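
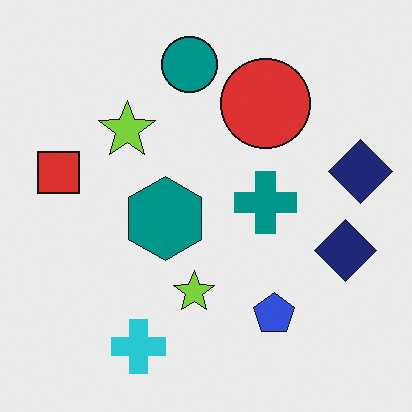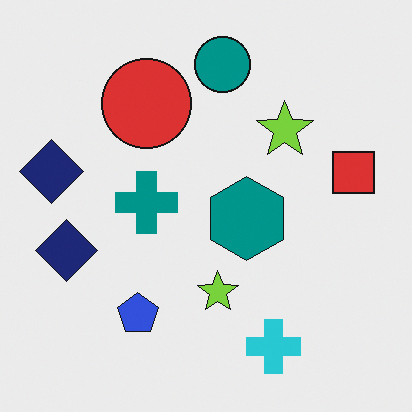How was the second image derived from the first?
It was flipped horizontally (left ↔ right).

The red square is in the left of the first image and the right of the second — shapes on opposite sides of the vertical midline have swapped in a mirror flip.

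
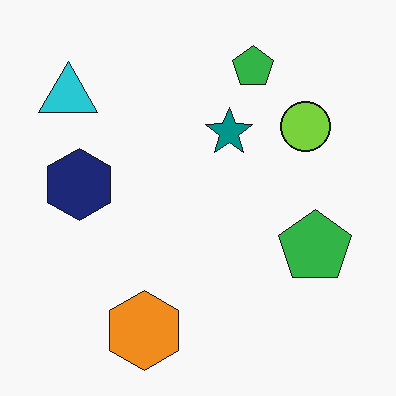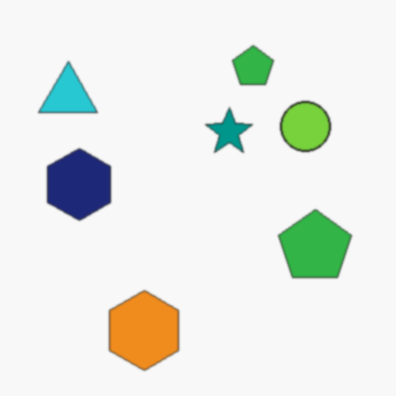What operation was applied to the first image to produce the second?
Slightly softened.

Shape edges and outlines are uniformly softened across the whole image.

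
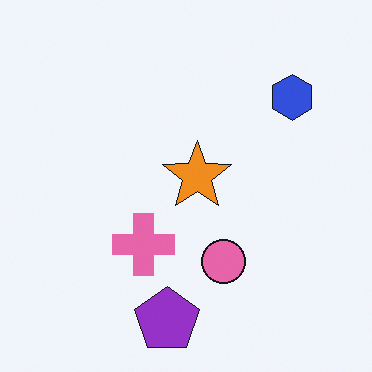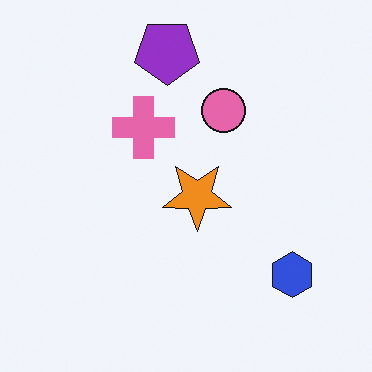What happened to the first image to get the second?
The second image is the first flipped vertically (top ↔ bottom).

The purple pentagon is in the bottom of the first image and the top of the second — shapes on opposite sides of the horizontal midline have swapped in a mirror flip.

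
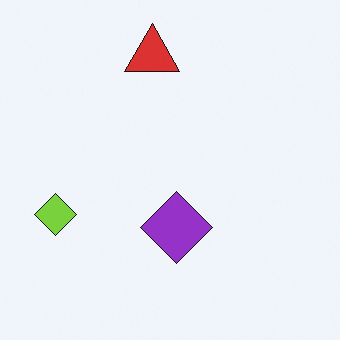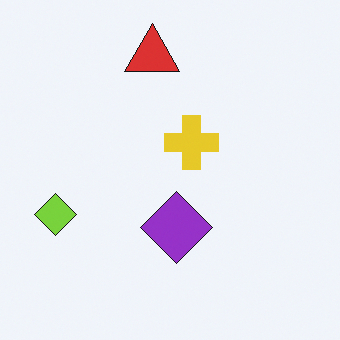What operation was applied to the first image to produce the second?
This is the original image overlaid with an additional yellow cross.

A yellow cross appears in the second image that is absent from the first.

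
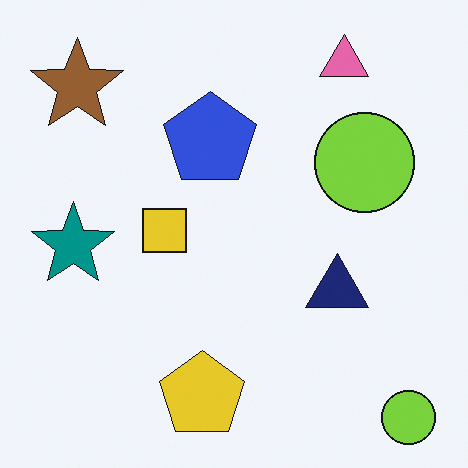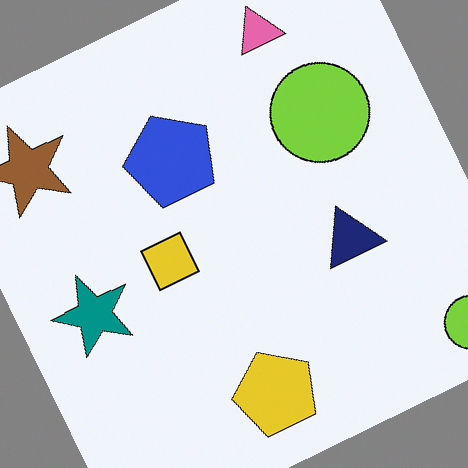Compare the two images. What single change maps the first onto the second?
This is the original image rotated counter-clockwise by a moderate amount.

Every shape is tilted by the same angle and the image corners show triangular fill wedges — a whole-image rotation by a non-right angle.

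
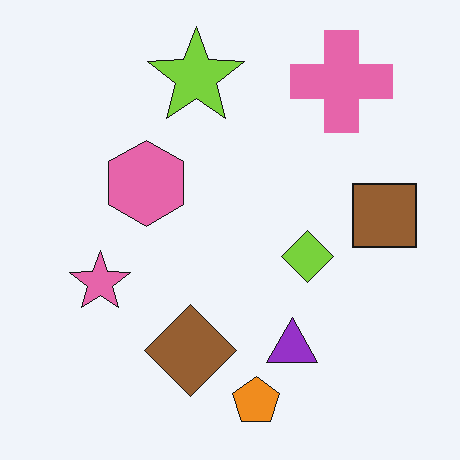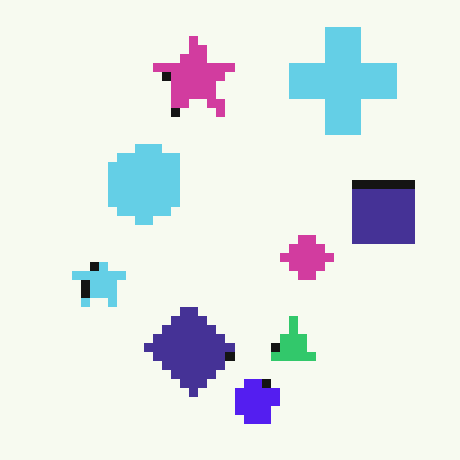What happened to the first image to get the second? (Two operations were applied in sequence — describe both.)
It was heavily pixelated into large blocks, then hue-shifted through roughly half the color wheel.

Shapes are reduced to large square blocks; fine edges and outlines are lost — a downscale-then-upscale (mosaic) effect. Every shape's color has rotated by the same amount around the hue wheel — a uniform hue shift.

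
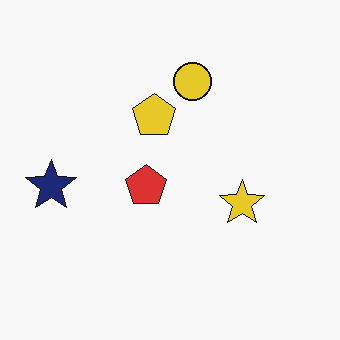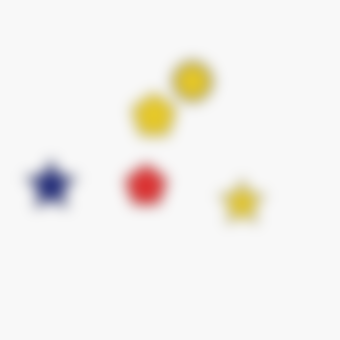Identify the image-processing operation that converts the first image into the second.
It was heavily blurred.

Shape edges and outlines are uniformly softened across the whole image.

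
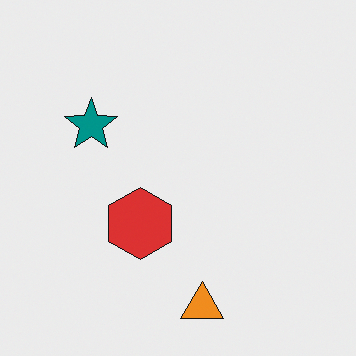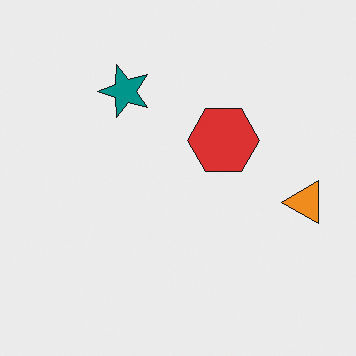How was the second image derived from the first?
It was transposed (reflected across the top-left ↔ bottom-right diagonal).

Shapes have swapped their row and column positions — what was in the top-right is now in the bottom-left — a diagonal reflection.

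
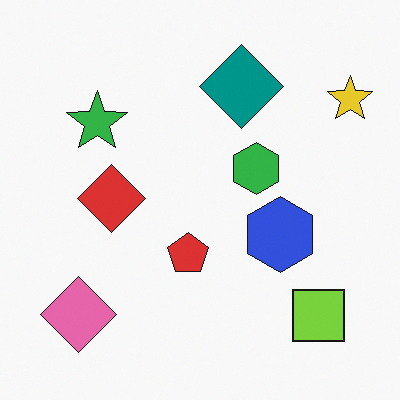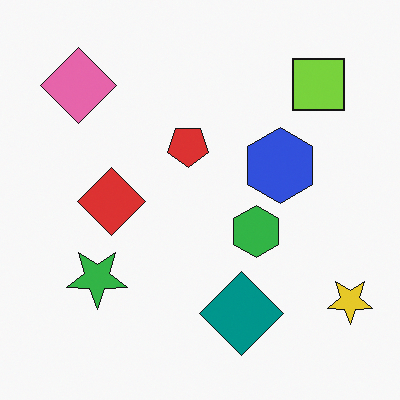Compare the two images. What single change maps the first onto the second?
The image was flipped vertically (top ↔ bottom).

The lime square is in the bottom-right of the first image and the top-right of the second — shapes on opposite sides of the horizontal midline have swapped in a mirror flip.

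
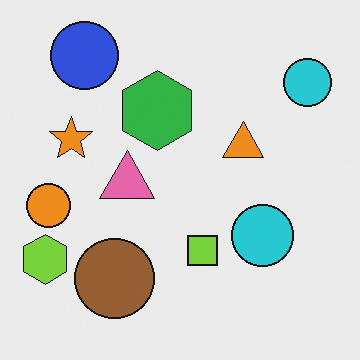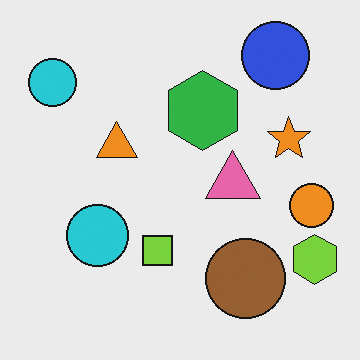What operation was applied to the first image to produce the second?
It was flipped horizontally (left ↔ right).

The lime hexagon is in the bottom-left of the first image and the bottom-right of the second — shapes on opposite sides of the vertical midline have swapped in a mirror flip.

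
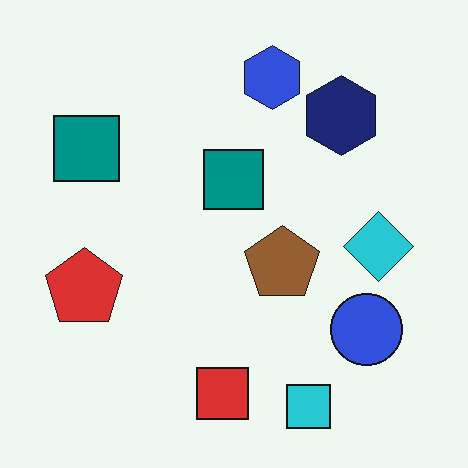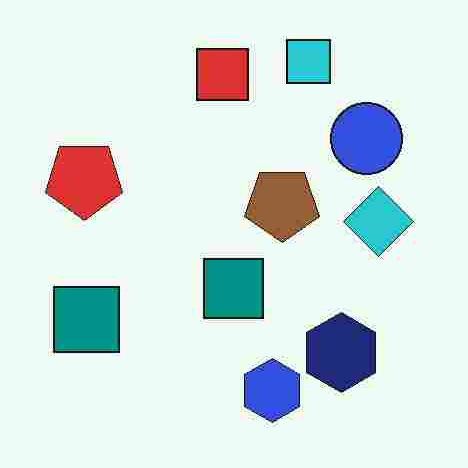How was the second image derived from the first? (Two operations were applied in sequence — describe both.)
This is the original image degraded with heavy JPEG compression, then flipped vertically (top ↔ bottom).

Blocky 8×8 compression artifacts appear around shape edges and the flat background shows ringing — characteristic JPEG degradation. The cyan square is in the bottom of the first image and the top of the second — shapes on opposite sides of the horizontal midline have swapped in a mirror flip.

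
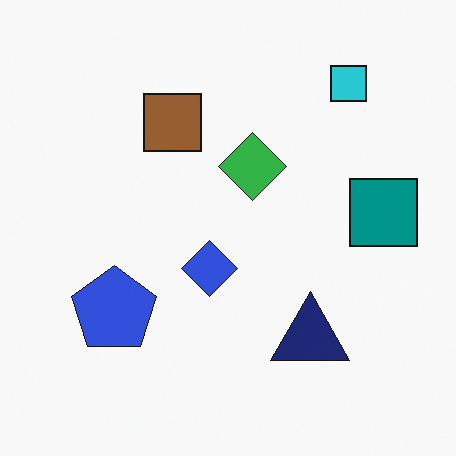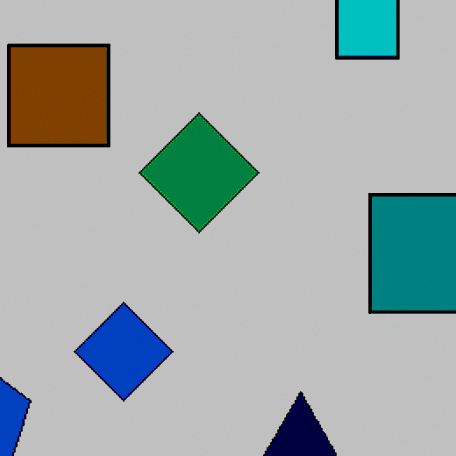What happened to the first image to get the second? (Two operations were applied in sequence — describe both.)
The transformation is: cropped tightly and scaled back up, then aggressively posterized.

The visible shapes are larger and the field of view is narrower; shapes near the original edges may be partly or wholly outside the frame — a crop-and-rescale. Each flat color has snapped to a coarser quantized level — most visibly, the near-white background has dropped to a flat grey.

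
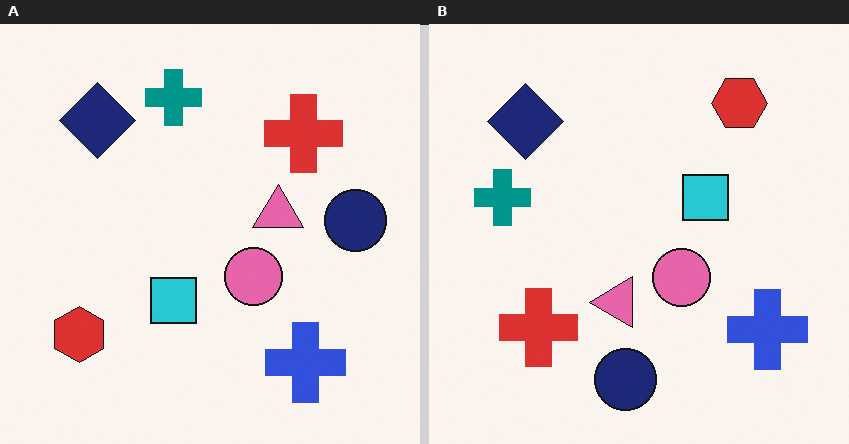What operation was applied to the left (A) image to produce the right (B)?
The transformation is: transposed (reflected across the top-left ↔ bottom-right diagonal).

Shapes have swapped their row and column positions — what was in the top-right is now in the bottom-left — a diagonal reflection.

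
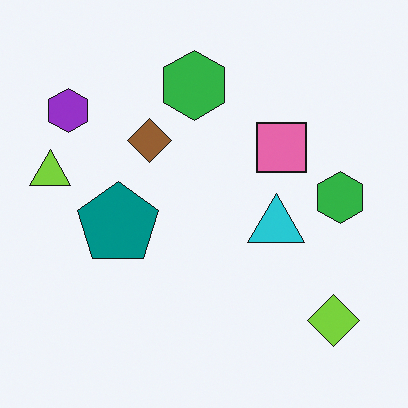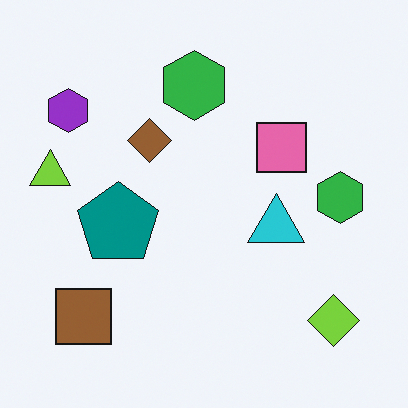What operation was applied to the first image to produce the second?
The second image is the first overlaid with an additional brown square.

A brown square appears in the second image that is absent from the first.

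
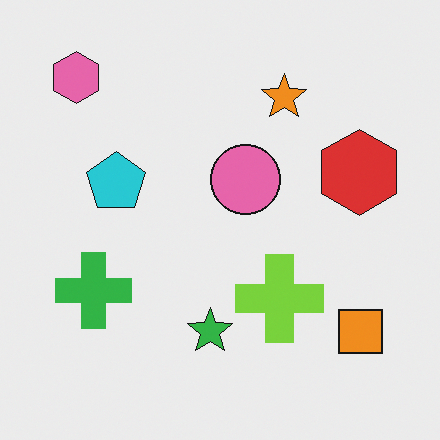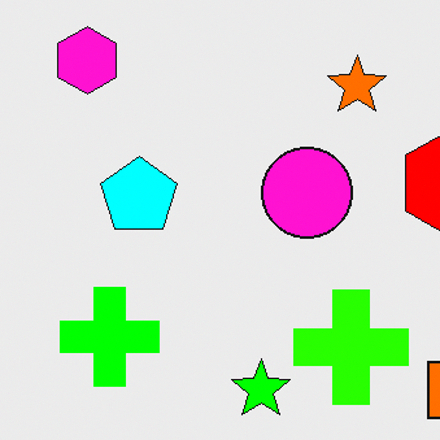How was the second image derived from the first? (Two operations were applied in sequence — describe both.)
This is the original image heavily oversaturated, then cropped slightly and scaled back up.

All colors are more vivid — a global saturation change. The visible shapes are larger and the field of view is narrower; shapes near the original edges may be partly or wholly outside the frame — a crop-and-rescale.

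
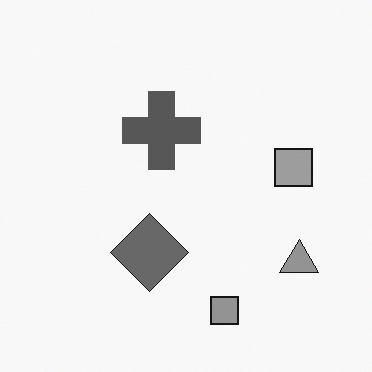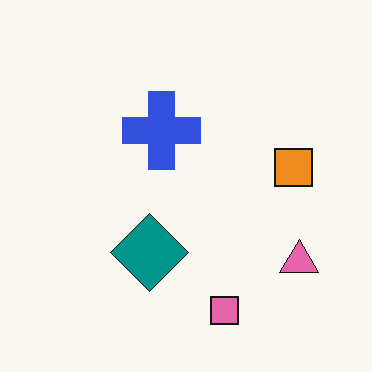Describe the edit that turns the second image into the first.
The image was converted to grayscale.

All color is removed — every shape is now a shade of grey.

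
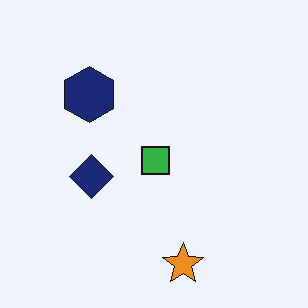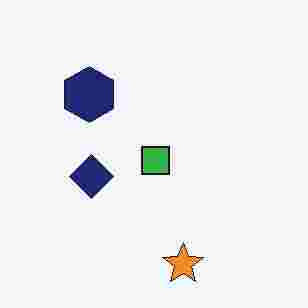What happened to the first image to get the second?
The second image is the first heavily JPEG-compressed with obvious blocking artifacts.

Blocky 8×8 compression artifacts appear around shape edges and the flat background shows ringing — characteristic JPEG degradation.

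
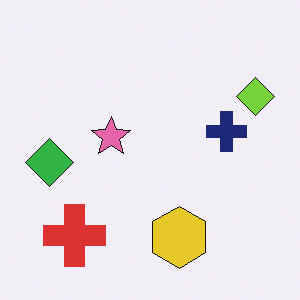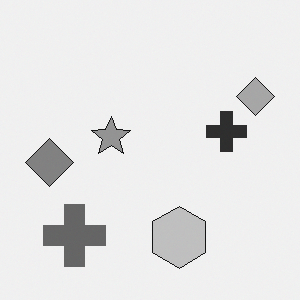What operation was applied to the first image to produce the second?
The transformation is: converted to grayscale.

All color is removed — every shape is now a shade of grey.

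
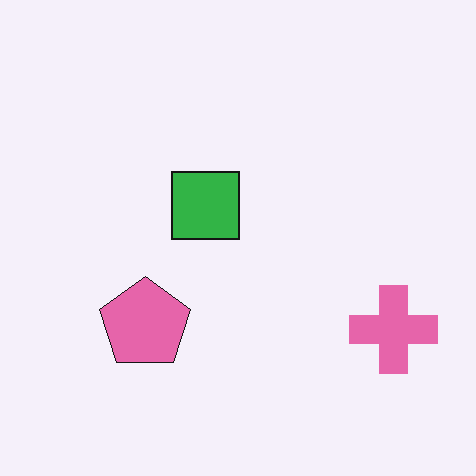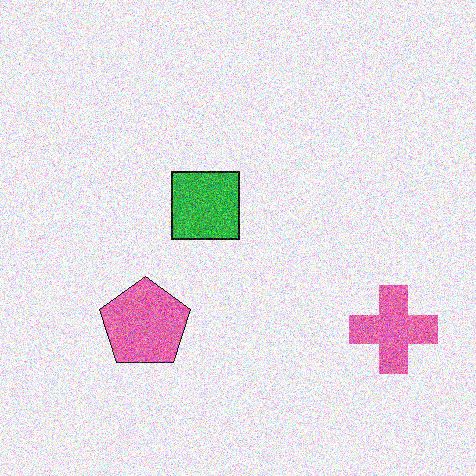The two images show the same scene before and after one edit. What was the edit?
The transformation is: degraded with strong gaussian noise.

Random speckle covers the whole image, including the flat background.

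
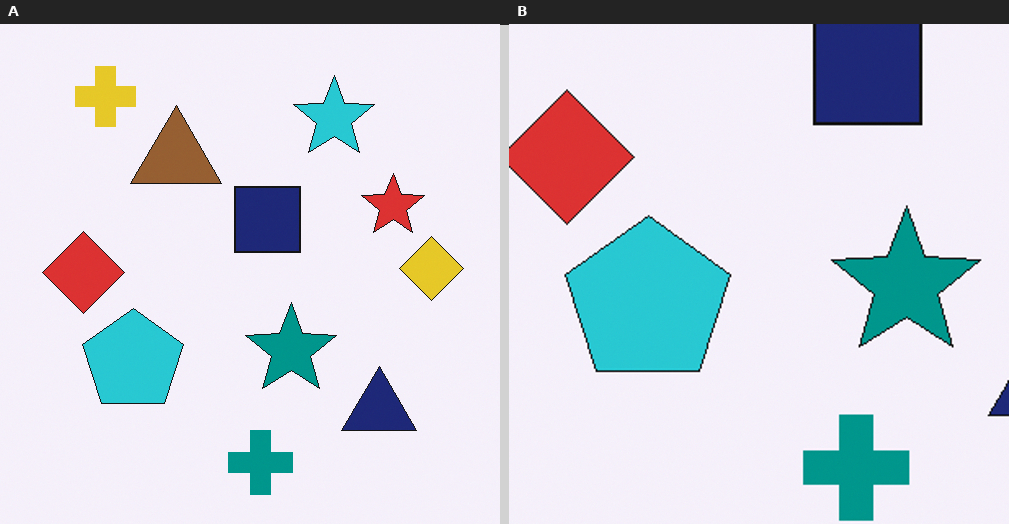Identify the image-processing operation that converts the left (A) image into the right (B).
This is the original image cropped to a noticeably smaller region and rescaled.

The visible shapes are larger and the field of view is narrower; shapes near the original edges may be partly or wholly outside the frame — a crop-and-rescale.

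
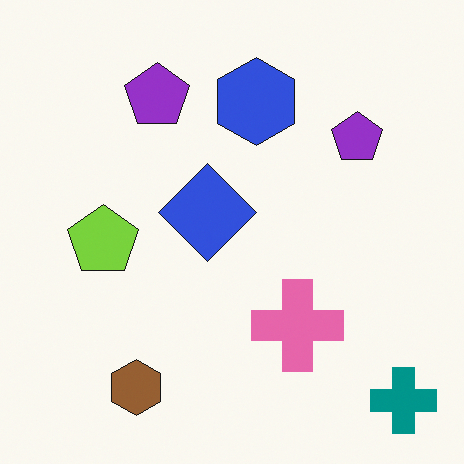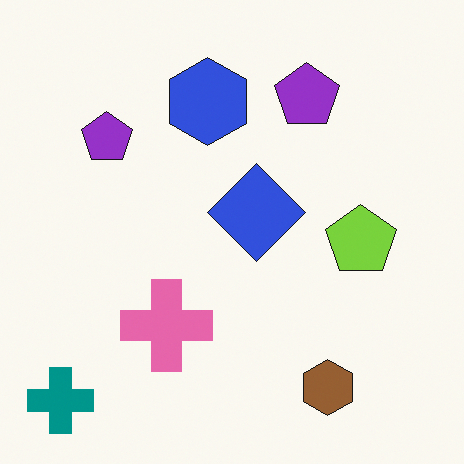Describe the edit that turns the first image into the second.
The second image is the first flipped horizontally (left ↔ right).

The teal cross is in the bottom-right of the first image and the bottom-left of the second — shapes on opposite sides of the vertical midline have swapped in a mirror flip.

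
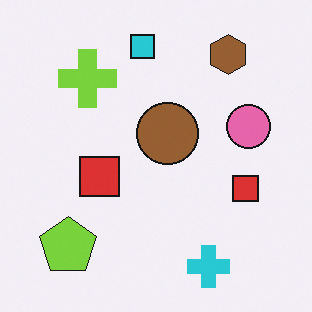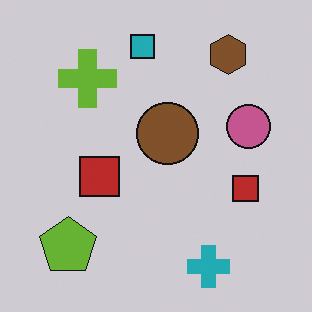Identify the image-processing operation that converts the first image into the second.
It was darkened a little.

Every pixel — background and shapes alike — is uniformly darkened.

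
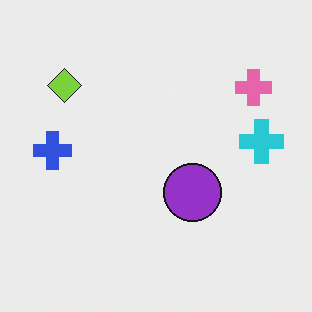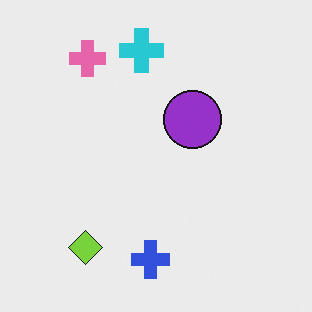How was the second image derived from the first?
The transformation is: rotated 90° counter-clockwise.

The pink cross sits in the top-right of the first image and the top-left of the second — consistent with a whole-image 90° counter-clockwise rotation.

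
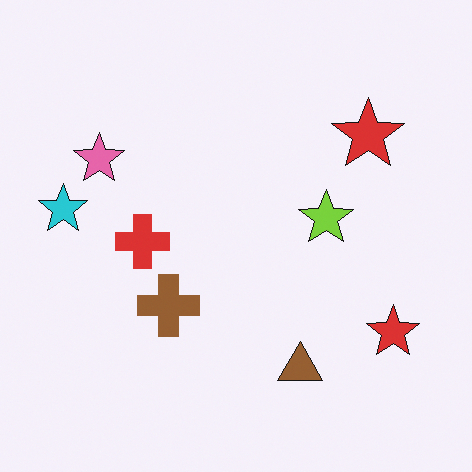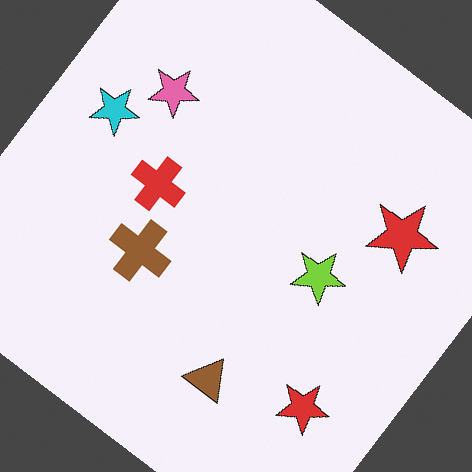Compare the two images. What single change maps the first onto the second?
Rotated clockwise by a large amount — several tens of degrees.

Every shape is tilted by the same angle and the image corners show triangular fill wedges — a whole-image rotation by a non-right angle.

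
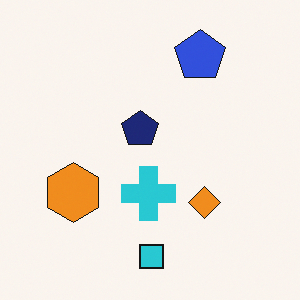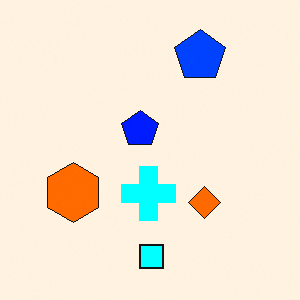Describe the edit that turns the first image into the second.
It was made much more vivid (saturation change).

All colors are more vivid — a global saturation change.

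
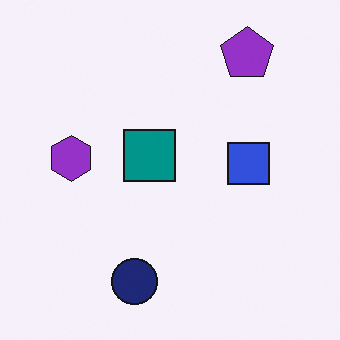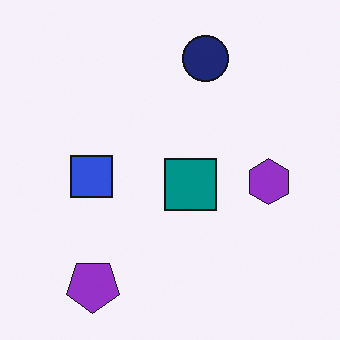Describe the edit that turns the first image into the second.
The image was rotated 180°.

The purple pentagon sits in the top-right of the first image and the bottom-left of the second — consistent with a whole-image 180° rotation.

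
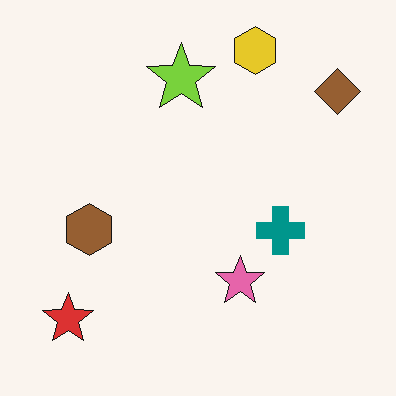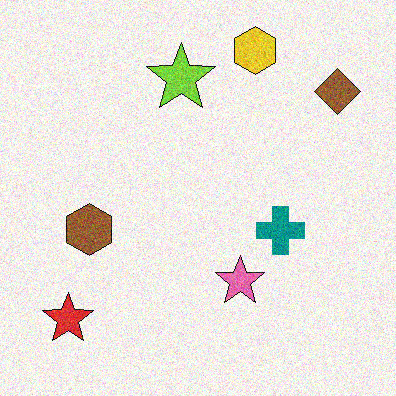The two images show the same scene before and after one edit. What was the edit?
It was degraded with moderate additive noise.

Random speckle covers the whole image, including the flat background.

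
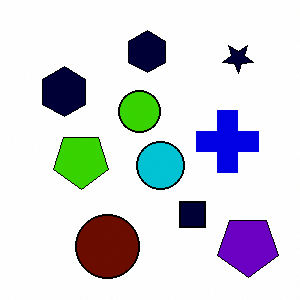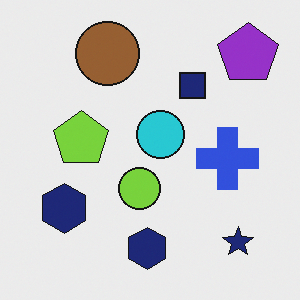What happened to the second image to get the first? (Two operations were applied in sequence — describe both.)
The image was flipped vertically (top ↔ bottom), then given much higher contrast.

The brown circle is in the top of the second image and the bottom of the first — shapes on opposite sides of the horizontal midline have swapped in a mirror flip. Tones are pushed away from mid-grey across the whole image — a global contrast change.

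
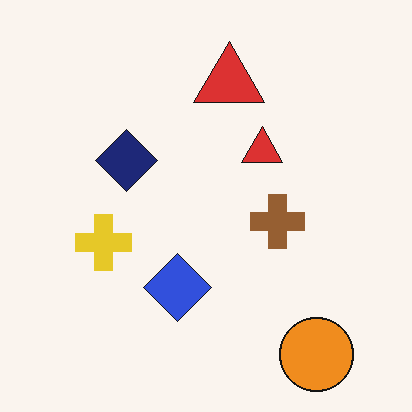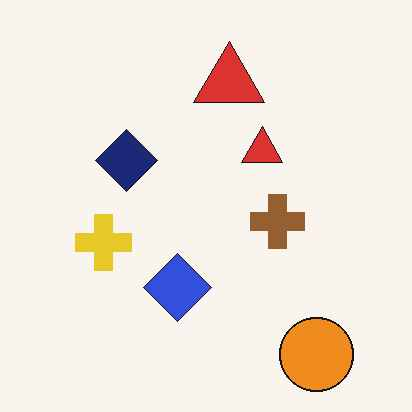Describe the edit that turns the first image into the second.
The second image is the first JPEG-compressed with visible artifacts.

Blocky 8×8 compression artifacts appear around shape edges and the flat background shows ringing — characteristic JPEG degradation.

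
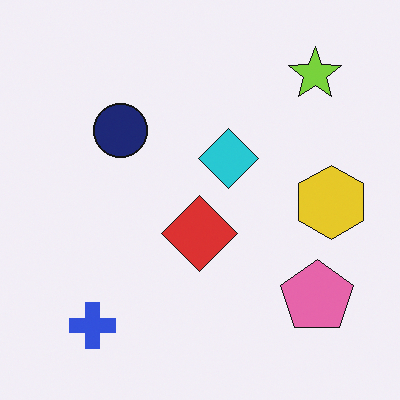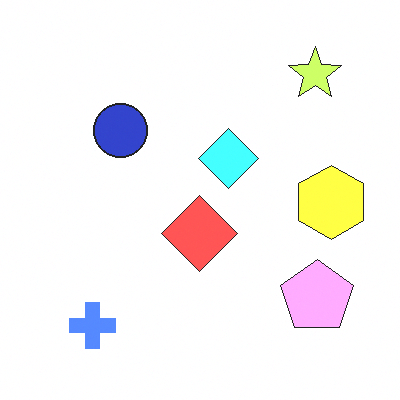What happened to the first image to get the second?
It was substantially brightened.

Every pixel — background and shapes alike — is uniformly brightened.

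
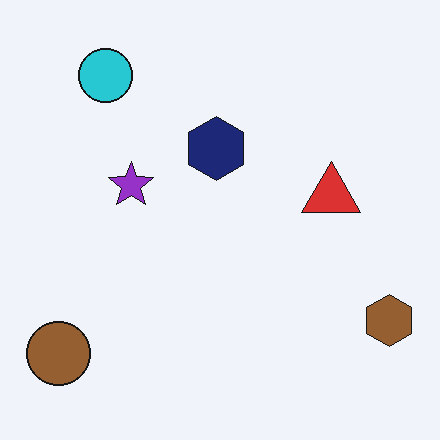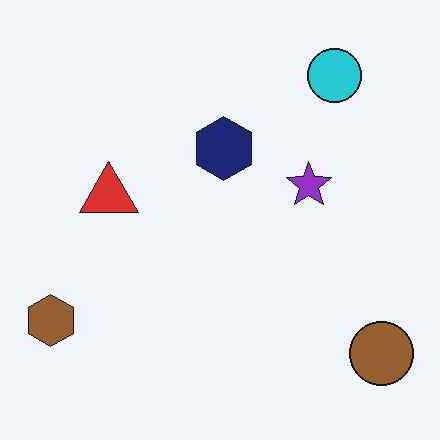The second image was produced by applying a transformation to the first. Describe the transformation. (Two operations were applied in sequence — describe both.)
The image was JPEG-compressed with visible artifacts, then flipped horizontally (left ↔ right).

Blocky 8×8 compression artifacts appear around shape edges and the flat background shows ringing — characteristic JPEG degradation. The brown hexagon is in the bottom-right of the first image and the bottom-left of the second — shapes on opposite sides of the vertical midline have swapped in a mirror flip.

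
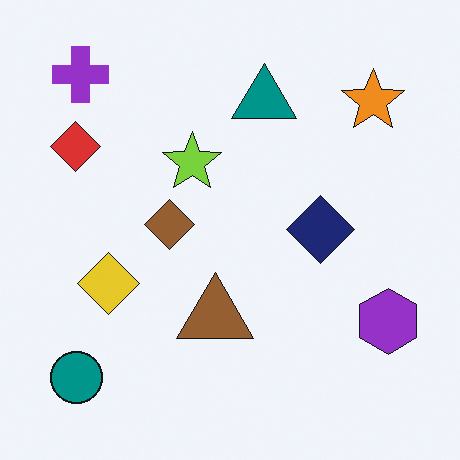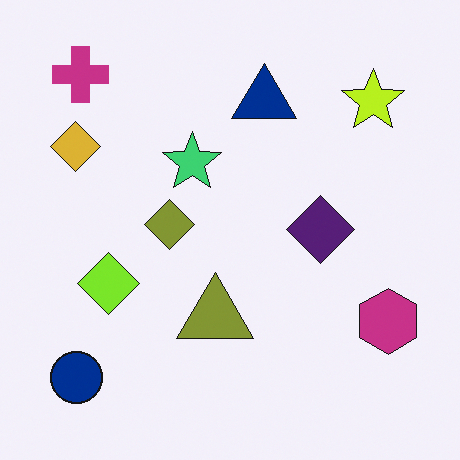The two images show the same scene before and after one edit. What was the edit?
Hue-shifted slightly.

Every shape's color has rotated by the same amount around the hue wheel — a uniform hue shift.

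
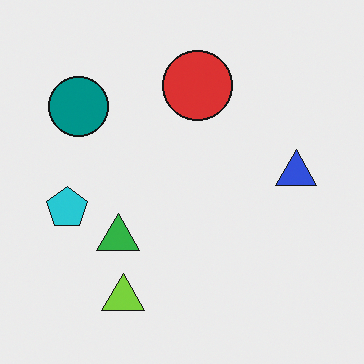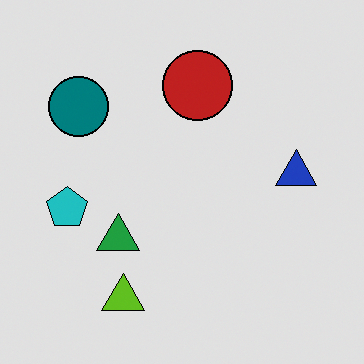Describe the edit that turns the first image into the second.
The transformation is: posterized to a reduced palette.

Each flat color has snapped to a coarser quantized level — most visibly, the near-white background has dropped to a flat grey.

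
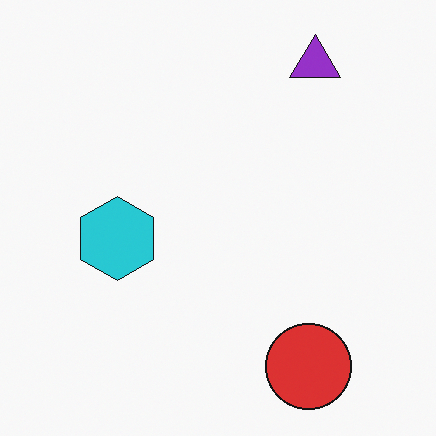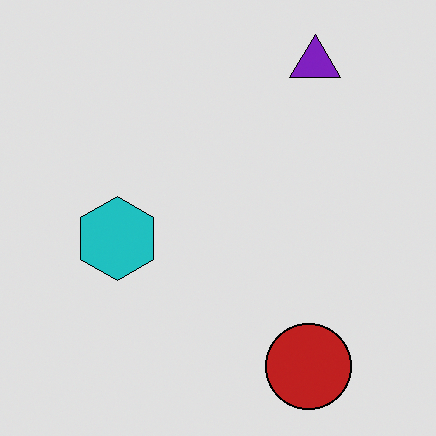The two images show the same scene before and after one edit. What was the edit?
The image was moderately posterized.

Each flat color has snapped to a coarser quantized level — most visibly, the near-white background has dropped to a flat grey.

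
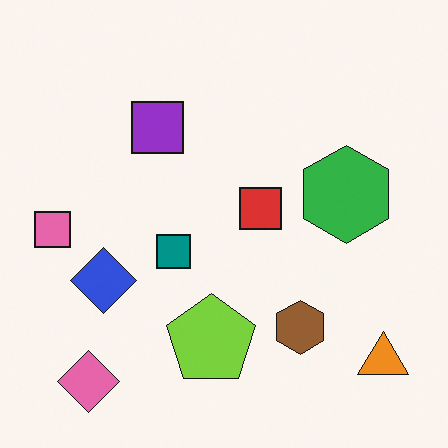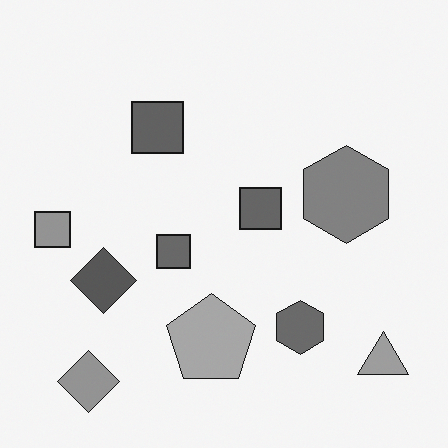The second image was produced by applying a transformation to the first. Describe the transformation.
It was converted to grayscale.

All color is removed — every shape is now a shade of grey.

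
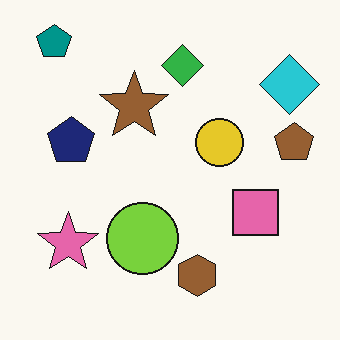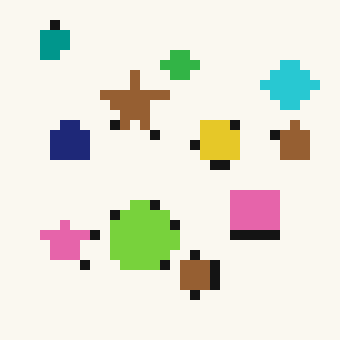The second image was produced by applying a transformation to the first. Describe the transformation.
It was coarsely pixelated.

Shapes are reduced to large square blocks; fine edges and outlines are lost — a downscale-then-upscale (mosaic) effect.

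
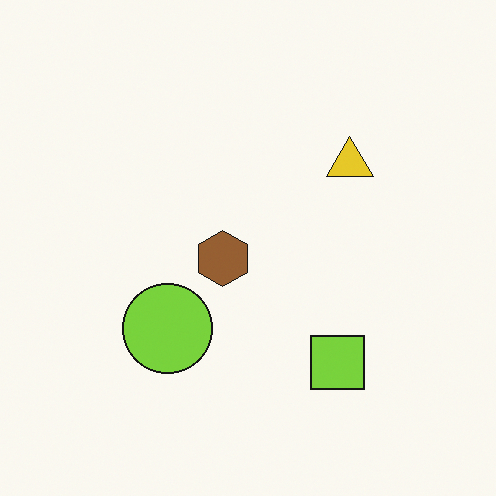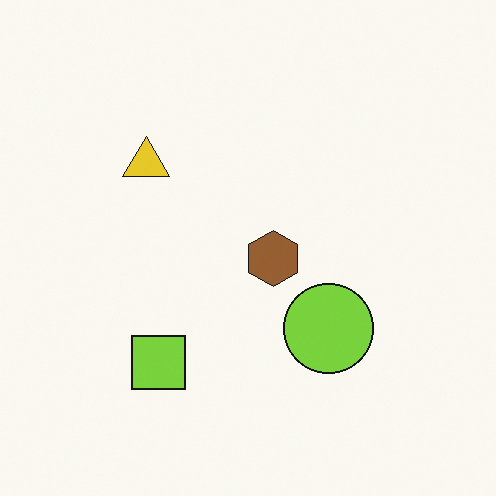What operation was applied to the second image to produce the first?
Flipped horizontally (left ↔ right).

The yellow triangle is in the top-left of the second image and the top-right of the first — shapes on opposite sides of the vertical midline have swapped in a mirror flip.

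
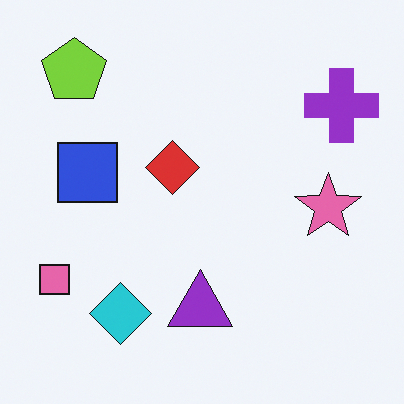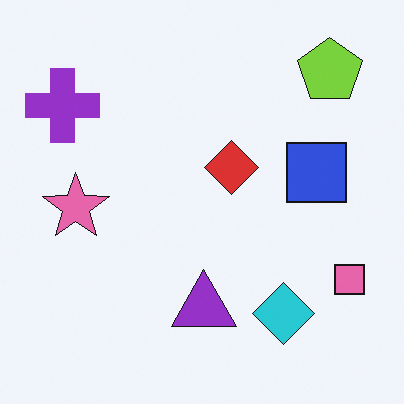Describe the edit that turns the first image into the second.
The image was flipped horizontally (left ↔ right).

The pink square is in the bottom-left of the first image and the bottom-right of the second — shapes on opposite sides of the vertical midline have swapped in a mirror flip.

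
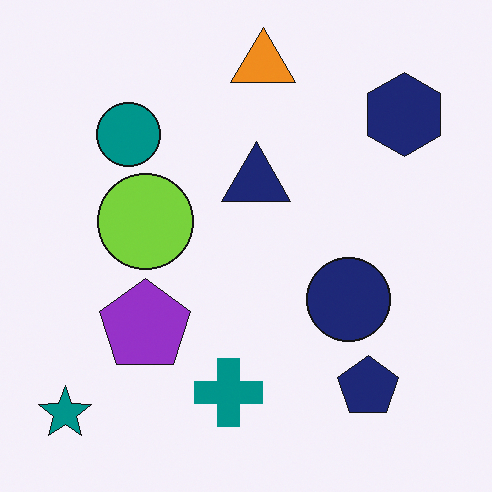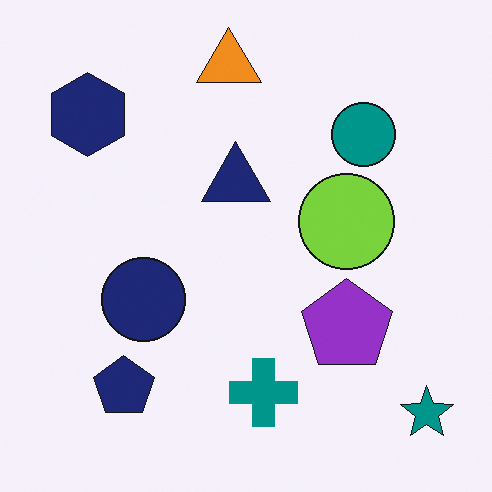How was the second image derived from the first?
This is the original image flipped horizontally (left ↔ right).

The teal star is in the bottom-left of the first image and the bottom-right of the second — shapes on opposite sides of the vertical midline have swapped in a mirror flip.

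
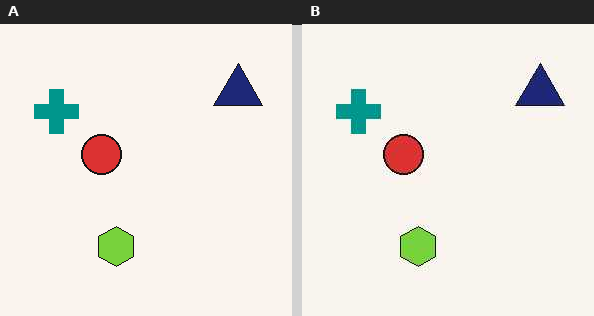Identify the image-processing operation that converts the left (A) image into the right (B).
The transformation is: JPEG-compressed with visible artifacts.

Blocky 8×8 compression artifacts appear around shape edges and the flat background shows ringing — characteristic JPEG degradation.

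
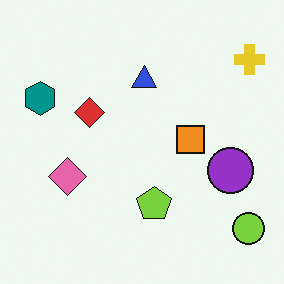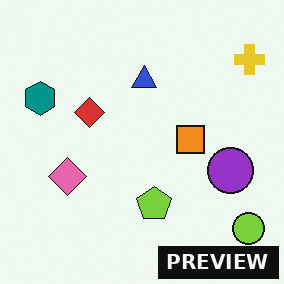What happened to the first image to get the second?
The second image is the first watermarked with the text "PREVIEW" in the lower-right corner.

A dark label reading "PREVIEW" appears in the lower-right corner.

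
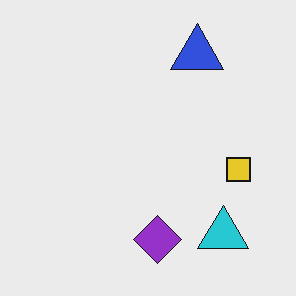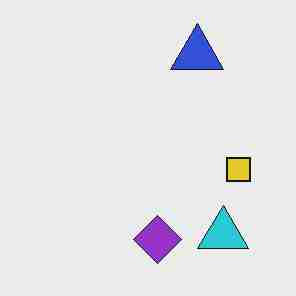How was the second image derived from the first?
The transformation is: heavily JPEG-compressed with obvious blocking artifacts.

Blocky 8×8 compression artifacts appear around shape edges and the flat background shows ringing — characteristic JPEG degradation.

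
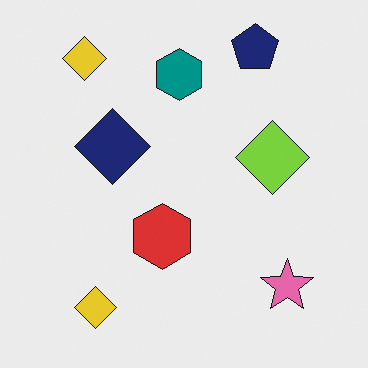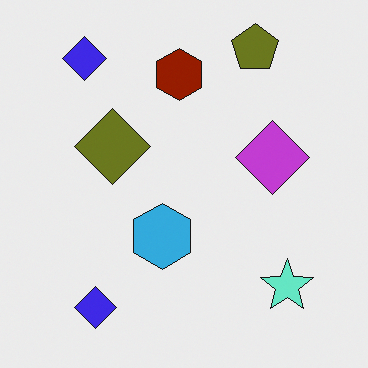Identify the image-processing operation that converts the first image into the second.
The transformation is: hue-shifted through roughly half the color wheel.

Every shape's color has rotated by the same amount around the hue wheel — a uniform hue shift.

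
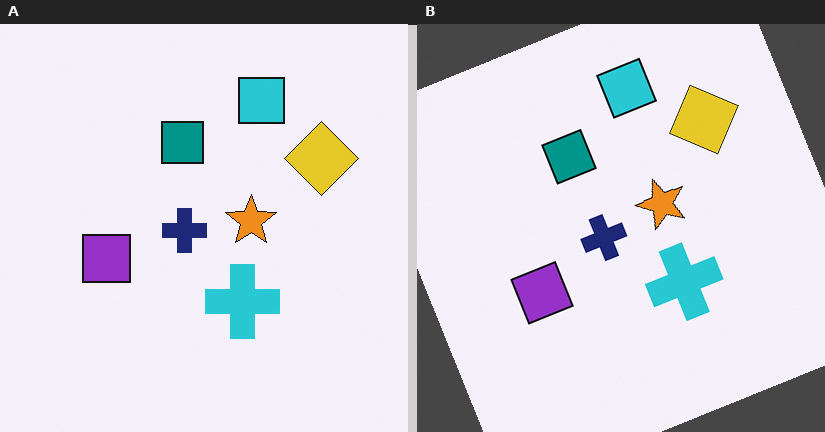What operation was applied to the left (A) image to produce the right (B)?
The transformation is: rotated counter-clockwise by a clearly visible amount.

Every shape is tilted by the same angle and the image corners show triangular fill wedges — a whole-image rotation by a non-right angle.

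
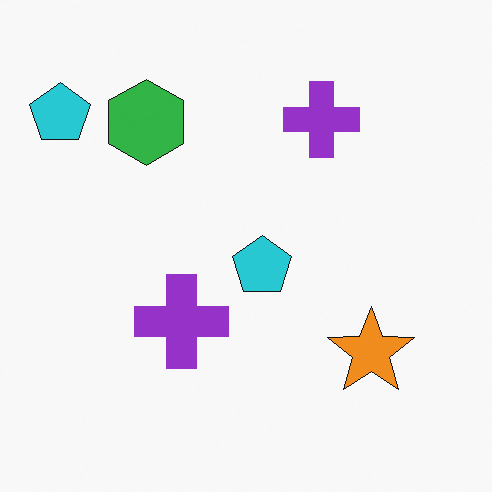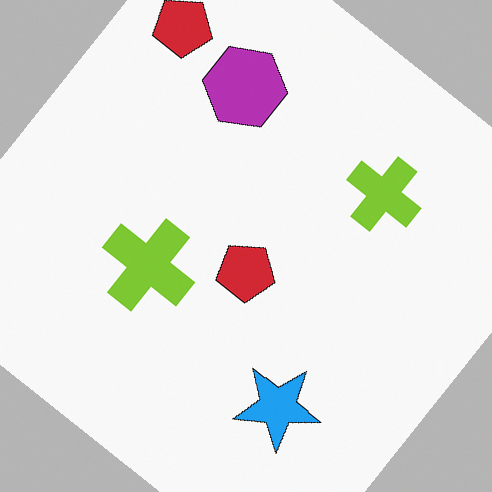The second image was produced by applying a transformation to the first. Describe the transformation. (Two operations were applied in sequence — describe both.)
It was rotated clockwise by a large amount — several tens of degrees, then hue-shifted through roughly half the color wheel.

Every shape is tilted by the same angle and the image corners show triangular fill wedges — a whole-image rotation by a non-right angle. Every shape's color has rotated by the same amount around the hue wheel — a uniform hue shift.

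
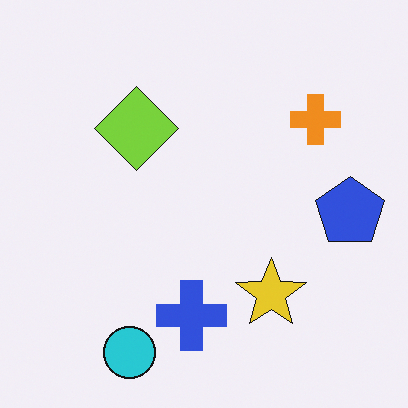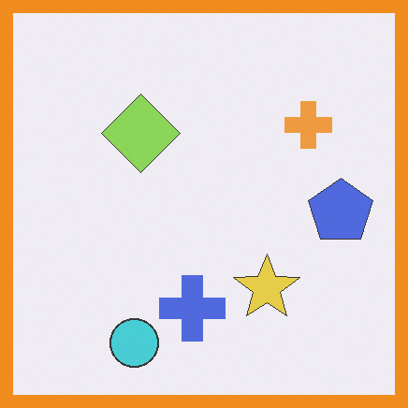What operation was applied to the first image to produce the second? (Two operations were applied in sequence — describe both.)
It was given slightly reduced contrast, then framed with a orange border.

Tones are pushed toward mid-grey across the whole image — a global contrast change. A solid orange frame runs around the edge of the second image, with the content slightly shrunk inside it.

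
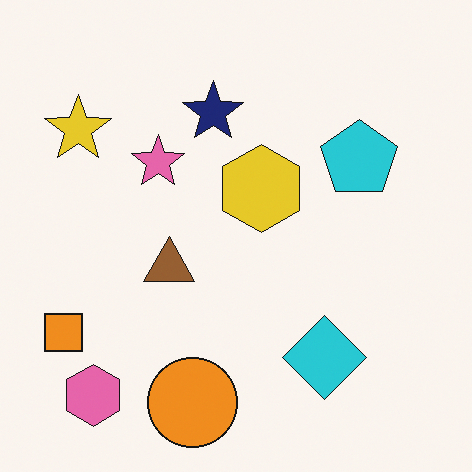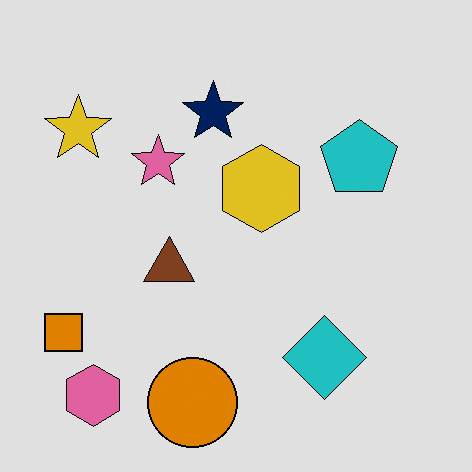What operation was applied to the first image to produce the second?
Posterized to a reduced palette.

Each flat color has snapped to a coarser quantized level — most visibly, the near-white background has dropped to a flat grey.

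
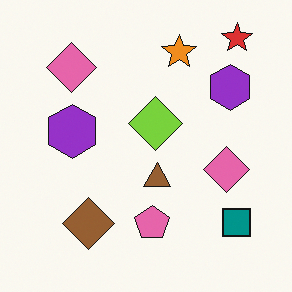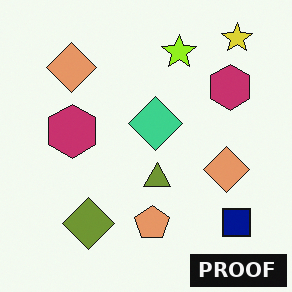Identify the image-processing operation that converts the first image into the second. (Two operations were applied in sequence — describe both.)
The image was hue-shifted by a small amount, then watermarked with the text "PROOF" in the lower-right corner.

Every shape's color has rotated by the same amount around the hue wheel — a uniform hue shift. A dark label reading "PROOF" appears in the lower-right corner.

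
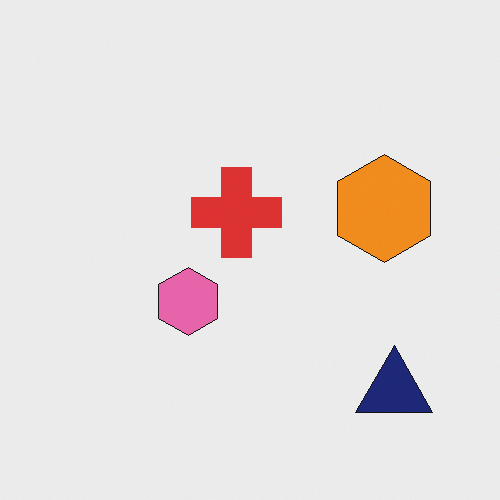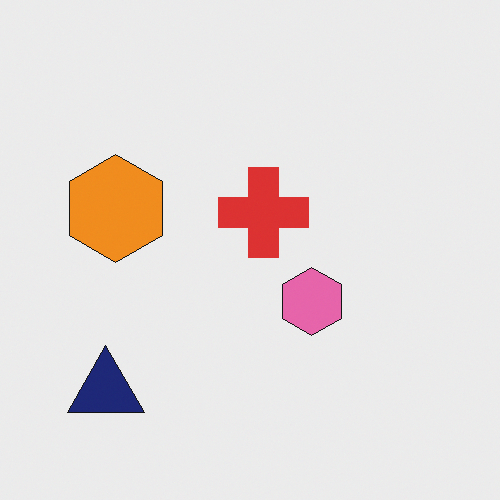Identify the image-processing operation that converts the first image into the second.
It was flipped horizontally (left ↔ right).

The navy triangle is in the bottom-right of the first image and the bottom-left of the second — shapes on opposite sides of the vertical midline have swapped in a mirror flip.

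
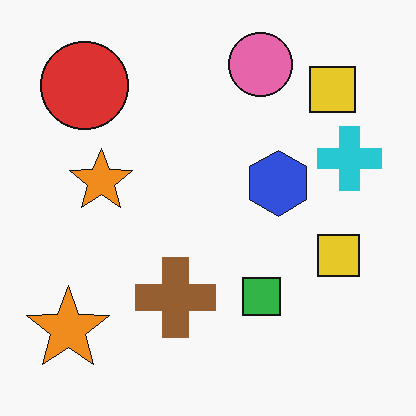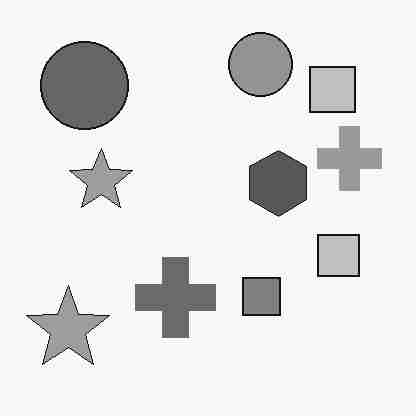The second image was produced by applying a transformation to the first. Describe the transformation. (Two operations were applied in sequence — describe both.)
This is the original image converted to grayscale, then degraded with heavy JPEG compression.

All color is removed — every shape is now a shade of grey. Blocky 8×8 compression artifacts appear around shape edges and the flat background shows ringing — characteristic JPEG degradation.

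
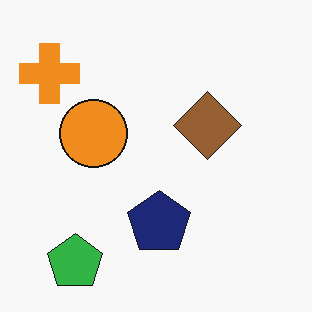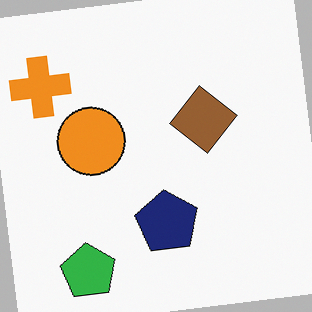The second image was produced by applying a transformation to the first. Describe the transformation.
The transformation is: rotated counter-clockwise by a slight angle.

Every shape is tilted by the same angle and the image corners show triangular fill wedges — a whole-image rotation by a non-right angle.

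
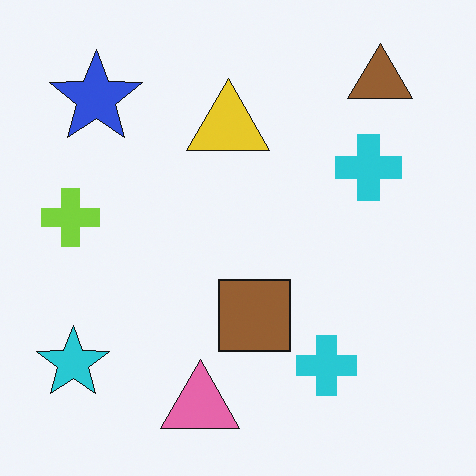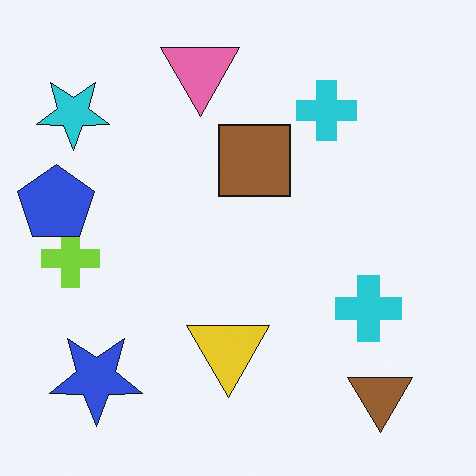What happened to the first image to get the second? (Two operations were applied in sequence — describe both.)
The second image is the first flipped vertically (top ↔ bottom), then overlaid with an additional blue pentagon.

The pink triangle is in the bottom of the first image and the top of the second — shapes on opposite sides of the horizontal midline have swapped in a mirror flip. A blue pentagon appears in the second image that is absent from the first.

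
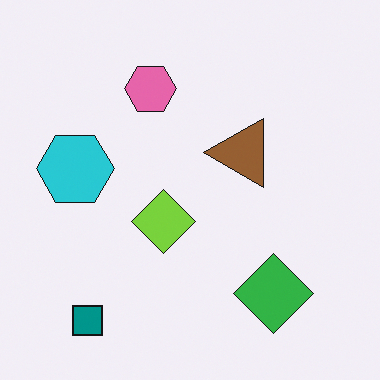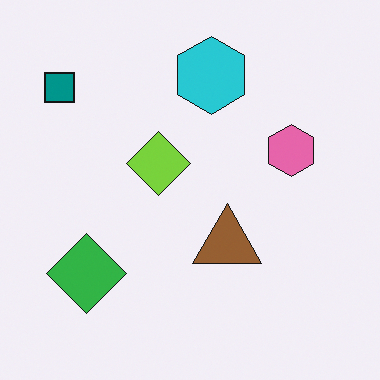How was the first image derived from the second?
This is the original image rotated 90° counter-clockwise.

The teal square sits in the top-left of the second image and the bottom-left of the first — consistent with a whole-image 90° counter-clockwise rotation.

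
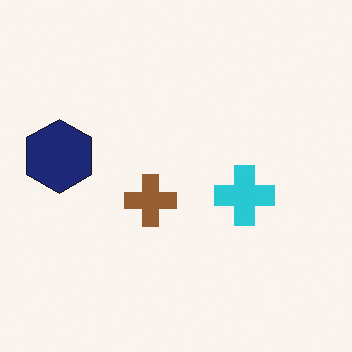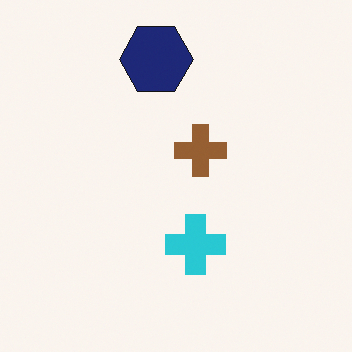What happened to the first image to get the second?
The image was transposed (reflected across the top-left ↔ bottom-right diagonal).

Shapes have swapped their row and column positions — what was in the top-right is now in the bottom-left — a diagonal reflection.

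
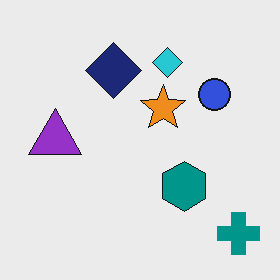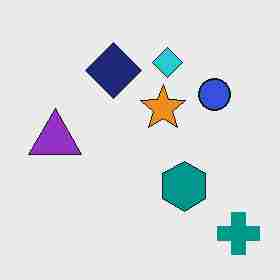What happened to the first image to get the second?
Heavily JPEG-compressed with obvious blocking artifacts.

Blocky 8×8 compression artifacts appear around shape edges and the flat background shows ringing — characteristic JPEG degradation.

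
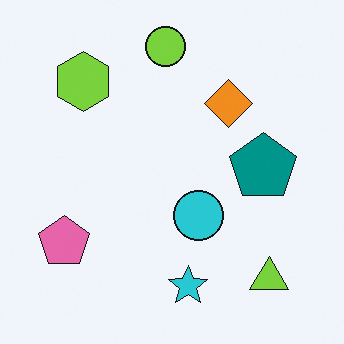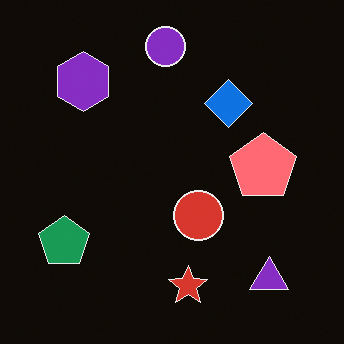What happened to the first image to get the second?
This is the original image color-inverted (negative).

The light background has become dark and every shape's color is its complement — a photographic negative.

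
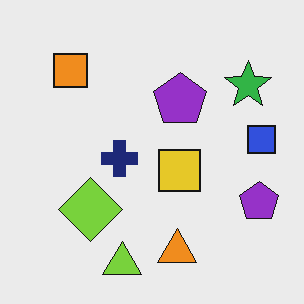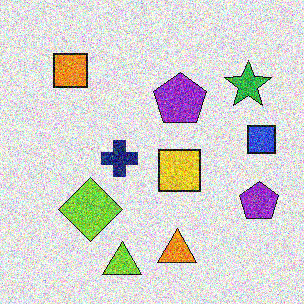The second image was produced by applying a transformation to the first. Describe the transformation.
This is the original image degraded with a thick layer of grain.

Random speckle covers the whole image, including the flat background.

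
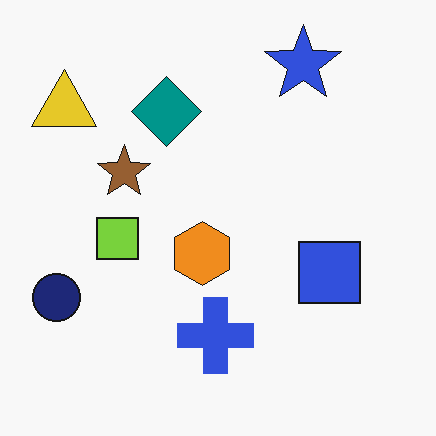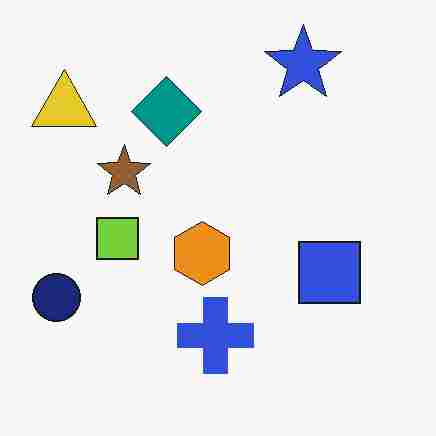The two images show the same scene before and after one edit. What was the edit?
The image was degraded with heavy JPEG compression.

Blocky 8×8 compression artifacts appear around shape edges and the flat background shows ringing — characteristic JPEG degradation.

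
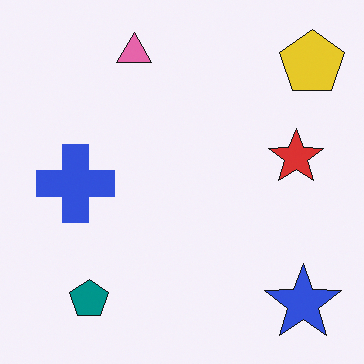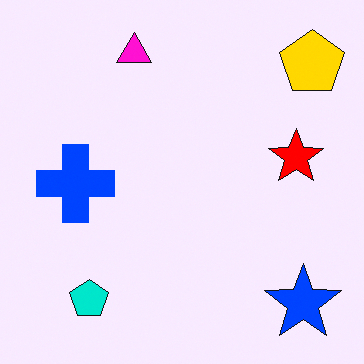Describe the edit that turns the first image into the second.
The second image is the first made much more vivid (saturation change).

All colors are more vivid — a global saturation change.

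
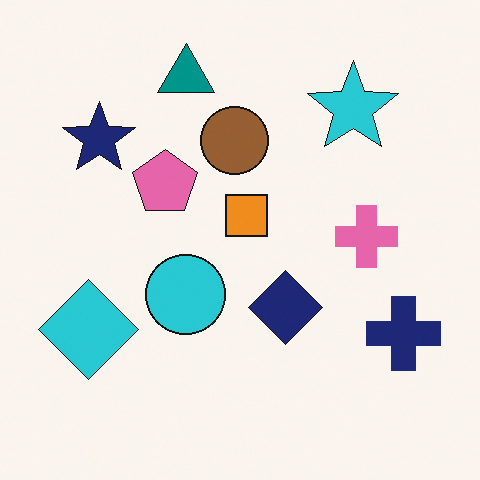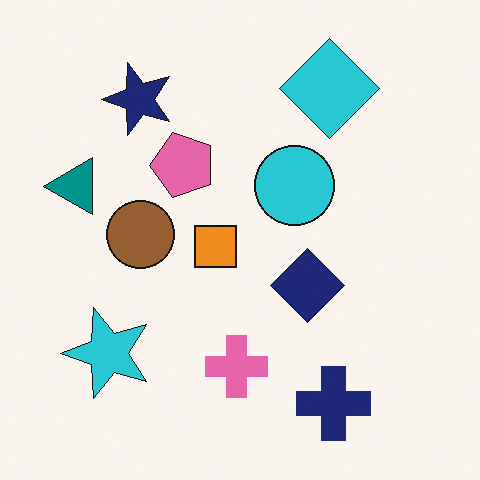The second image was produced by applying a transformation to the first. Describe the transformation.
This is the original image transposed (reflected across the top-left ↔ bottom-right diagonal).

Shapes have swapped their row and column positions — what was in the top-right is now in the bottom-left — a diagonal reflection.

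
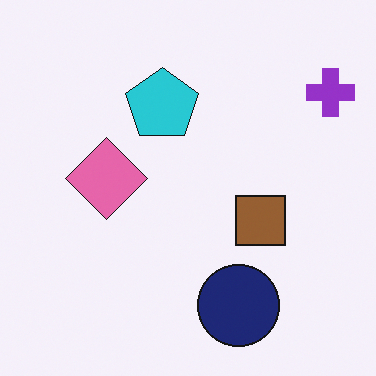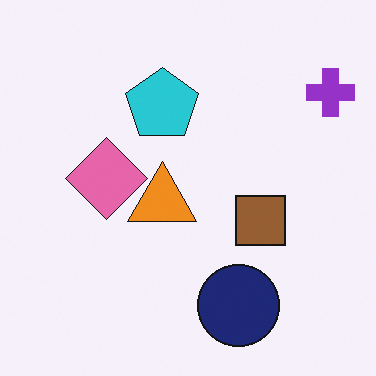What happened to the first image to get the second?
The transformation is: overlaid with an additional orange triangle.

An orange triangle appears in the second image that is absent from the first.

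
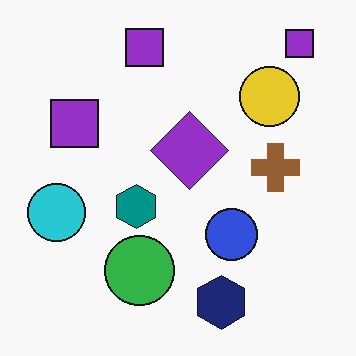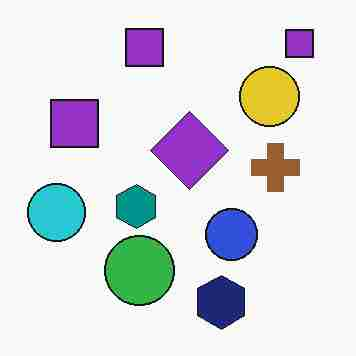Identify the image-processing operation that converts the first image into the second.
It was degraded with heavy JPEG compression.

Blocky 8×8 compression artifacts appear around shape edges and the flat background shows ringing — characteristic JPEG degradation.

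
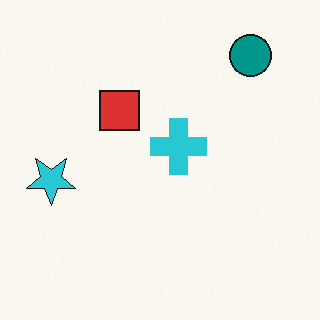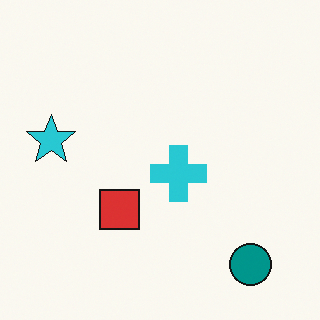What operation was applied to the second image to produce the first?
The image was flipped vertically (top ↔ bottom).

The teal circle is in the bottom-right of the second image and the top-right of the first — shapes on opposite sides of the horizontal midline have swapped in a mirror flip.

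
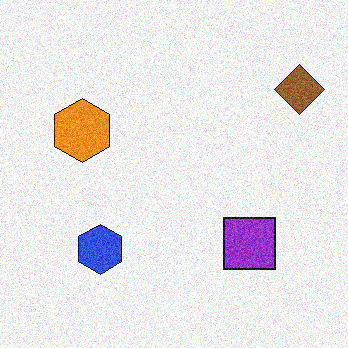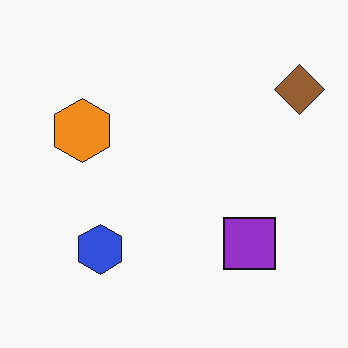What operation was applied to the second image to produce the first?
This is the original image degraded with moderate additive noise.

Random speckle covers the whole image, including the flat background.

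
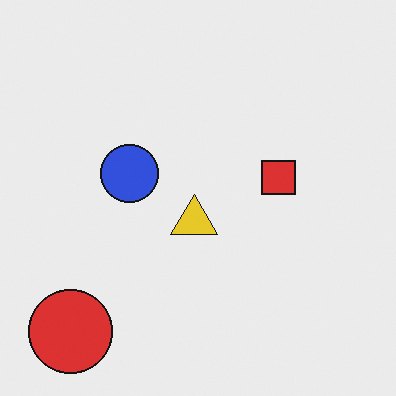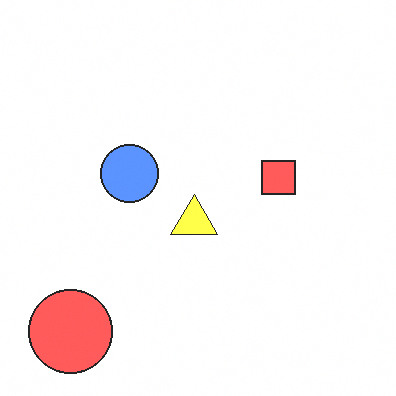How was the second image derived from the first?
It was noticeably brightened.

Every pixel — background and shapes alike — is uniformly brightened.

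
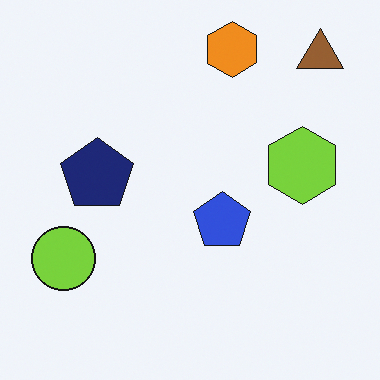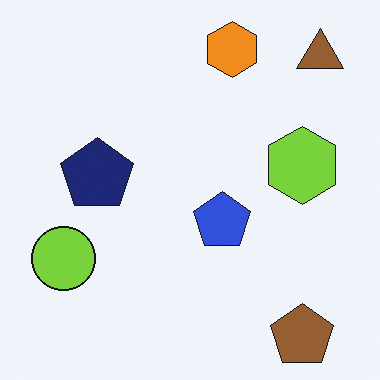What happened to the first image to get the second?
It was overlaid with an additional brown pentagon.

A brown pentagon appears in the second image that is absent from the first.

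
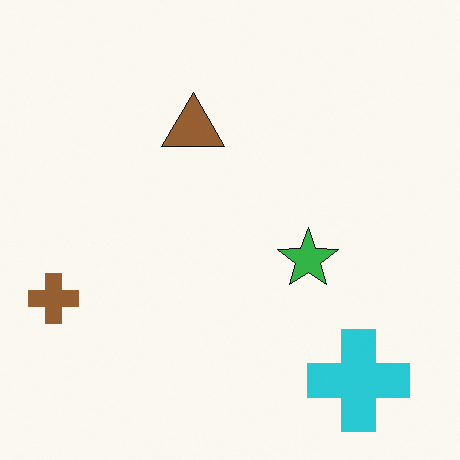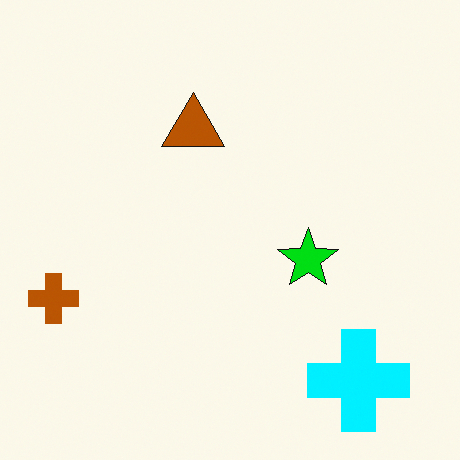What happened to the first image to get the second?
This is the original image heavily oversaturated.

All colors are more vivid — a global saturation change.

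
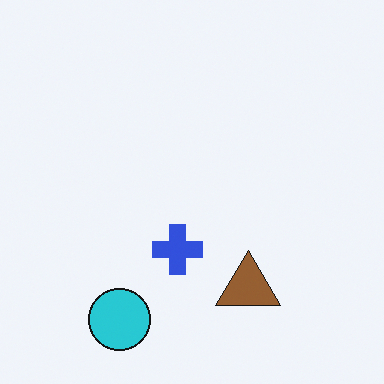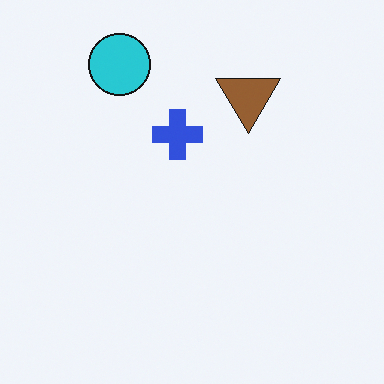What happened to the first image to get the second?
The second image is the first flipped vertically (top ↔ bottom).

The cyan circle is in the bottom-left of the first image and the top-left of the second — shapes on opposite sides of the horizontal midline have swapped in a mirror flip.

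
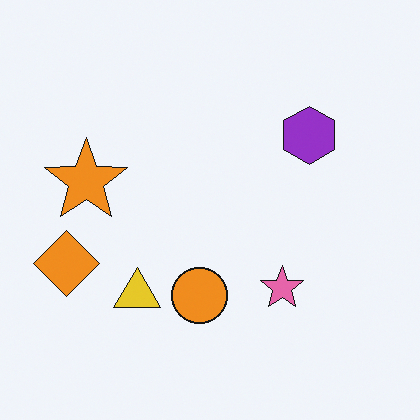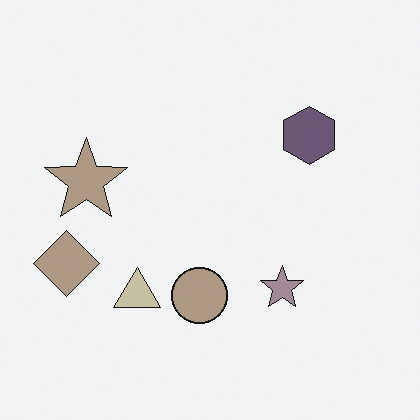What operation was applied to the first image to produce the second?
Made much more muted (saturation change).

All colors are more muted and greyish — a global saturation change.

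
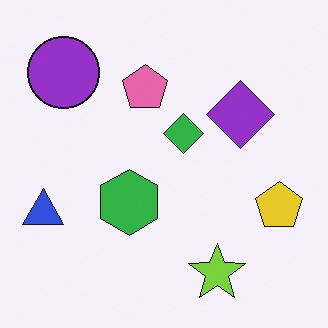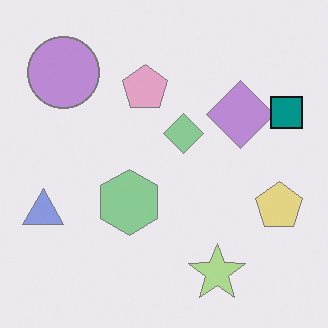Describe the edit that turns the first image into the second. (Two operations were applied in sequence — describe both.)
This is the original image given much lower contrast, then overlaid with an additional teal square.

Tones are pushed toward mid-grey across the whole image — a global contrast change. A teal square appears in the second image that is absent from the first.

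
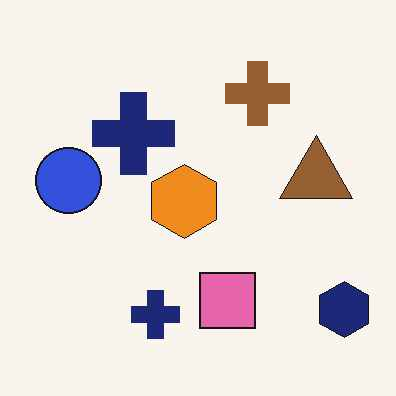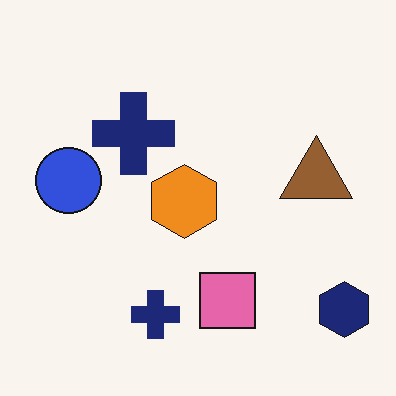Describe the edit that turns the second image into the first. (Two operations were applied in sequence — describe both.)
It was given moderate JPEG compression, then overlaid with an additional brown cross.

Blocky 8×8 compression artifacts appear around shape edges and the flat background shows ringing — characteristic JPEG degradation. A brown cross appears in the first image that is absent from the second.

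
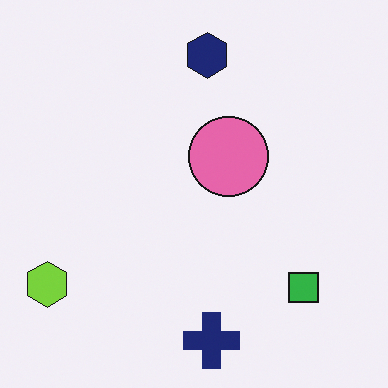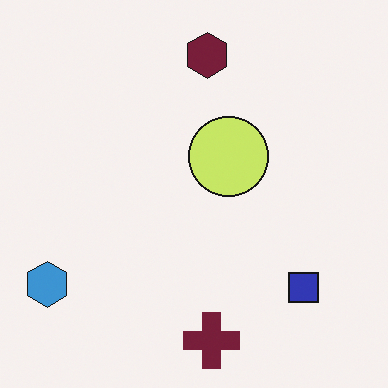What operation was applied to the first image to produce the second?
Hue-shifted by a moderate amount.

Every shape's color has rotated by the same amount around the hue wheel — a uniform hue shift.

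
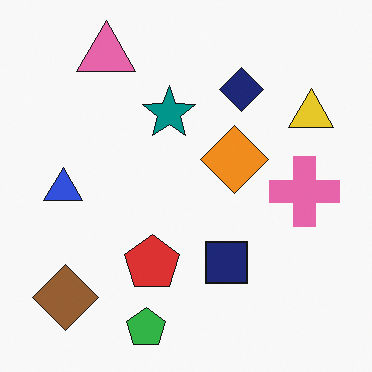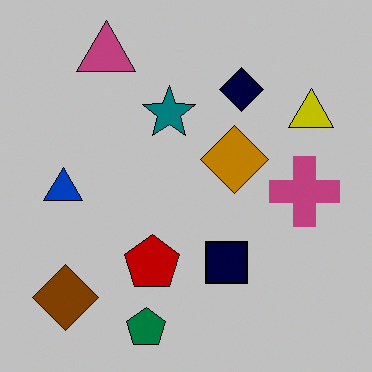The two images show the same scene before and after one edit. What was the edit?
The second image is the first heavily posterized to just a handful of flat colors.

Each flat color has snapped to a coarser quantized level — most visibly, the near-white background has dropped to a flat grey.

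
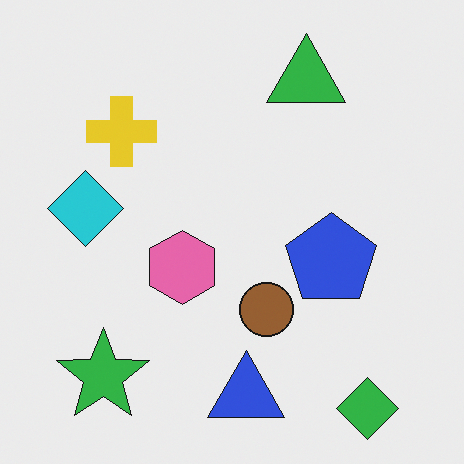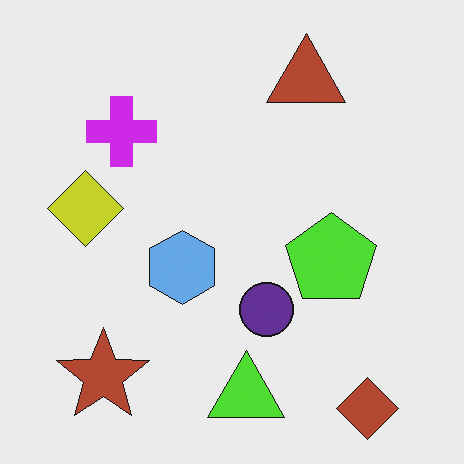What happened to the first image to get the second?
This is the original image hue-shifted by a large amount.

Every shape's color has rotated by the same amount around the hue wheel — a uniform hue shift.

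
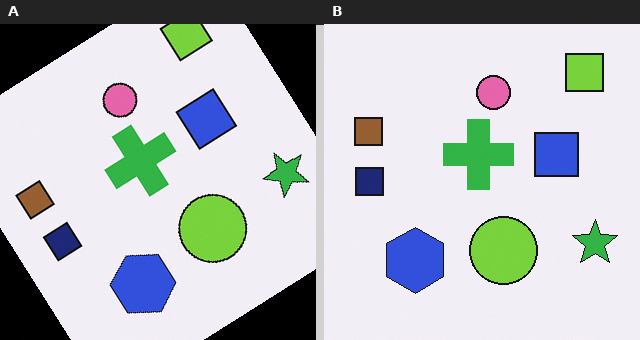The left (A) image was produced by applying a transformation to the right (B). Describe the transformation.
This is the original image rotated counter-clockwise by a large amount — several tens of degrees.

Every shape is tilted by the same angle and the image corners show triangular fill wedges — a whole-image rotation by a non-right angle.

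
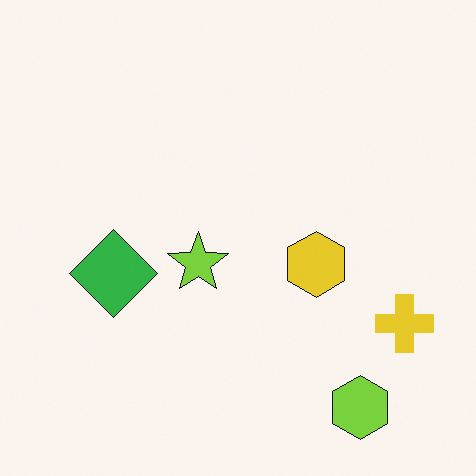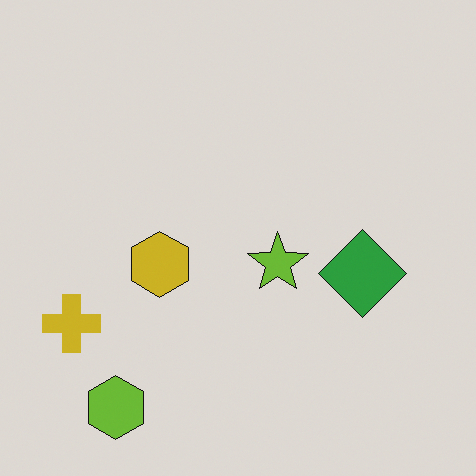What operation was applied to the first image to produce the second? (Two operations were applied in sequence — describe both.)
This is the original image darkened a little, then flipped horizontally (left ↔ right).

Every pixel — background and shapes alike — is uniformly darkened. The yellow cross is in the bottom-right of the first image and the bottom-left of the second — shapes on opposite sides of the vertical midline have swapped in a mirror flip.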